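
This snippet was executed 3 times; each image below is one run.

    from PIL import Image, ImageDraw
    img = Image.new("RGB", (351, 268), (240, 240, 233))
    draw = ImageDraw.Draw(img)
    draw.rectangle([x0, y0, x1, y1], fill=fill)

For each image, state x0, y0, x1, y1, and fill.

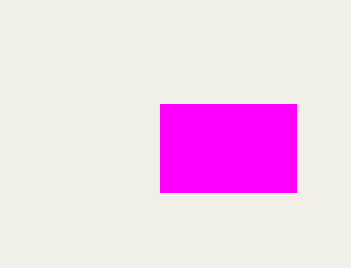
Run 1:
x0 = 160, y0 = 104, x1 = 296, y1 = 192, fill = 'magenta'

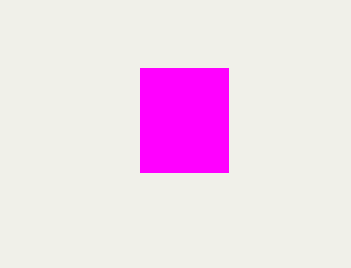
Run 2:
x0 = 140
y0 = 68
x1 = 228
y1 = 172
fill = 'magenta'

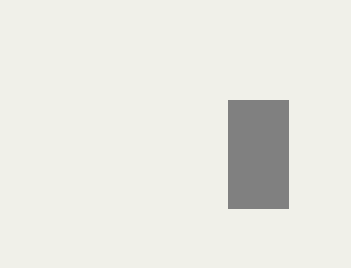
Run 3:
x0 = 228; y0 = 100; x1 = 288; y1 = 208; fill = 'gray'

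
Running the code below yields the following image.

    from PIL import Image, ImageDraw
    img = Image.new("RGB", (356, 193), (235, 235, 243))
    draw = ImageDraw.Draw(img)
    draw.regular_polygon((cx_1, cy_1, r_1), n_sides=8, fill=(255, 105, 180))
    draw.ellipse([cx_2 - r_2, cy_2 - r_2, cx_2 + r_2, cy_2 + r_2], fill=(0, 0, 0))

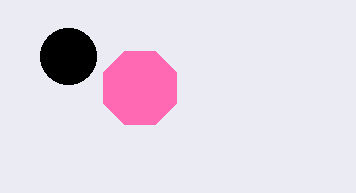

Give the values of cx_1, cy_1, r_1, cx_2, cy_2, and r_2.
cx_1 = 140
cy_1 = 88
r_1 = 40
cx_2 = 68
cy_2 = 56
r_2 = 28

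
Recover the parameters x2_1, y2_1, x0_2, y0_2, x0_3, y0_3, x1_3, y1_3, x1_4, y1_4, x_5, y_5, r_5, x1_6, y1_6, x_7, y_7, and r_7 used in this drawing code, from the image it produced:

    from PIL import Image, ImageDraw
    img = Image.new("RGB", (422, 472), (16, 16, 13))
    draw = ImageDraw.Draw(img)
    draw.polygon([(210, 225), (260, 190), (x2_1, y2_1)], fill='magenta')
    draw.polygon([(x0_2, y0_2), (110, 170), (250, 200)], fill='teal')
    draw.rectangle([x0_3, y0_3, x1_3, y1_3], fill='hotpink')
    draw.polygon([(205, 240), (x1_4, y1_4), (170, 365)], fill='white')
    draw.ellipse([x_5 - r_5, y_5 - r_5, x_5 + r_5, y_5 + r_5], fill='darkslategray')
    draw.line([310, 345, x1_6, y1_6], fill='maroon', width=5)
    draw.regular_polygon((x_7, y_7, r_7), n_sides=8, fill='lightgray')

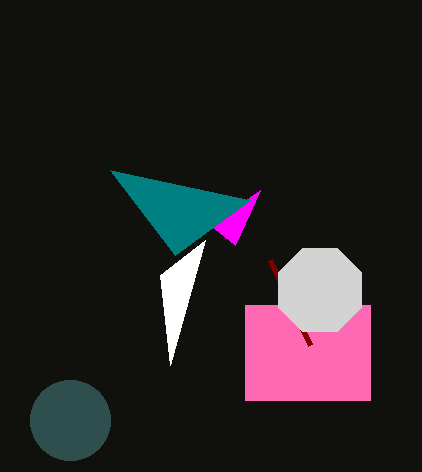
x2_1 = 235
y2_1 = 245
x0_2 = 175
y0_2 = 255
x0_3 = 245
y0_3 = 305
x1_3 = 370
y1_3 = 400
x1_4 = 160
y1_4 = 275
x_5 = 70
y_5 = 420
r_5 = 40
x1_6 = 270
y1_6 = 260
x_7 = 320
y_7 = 290
r_7 = 45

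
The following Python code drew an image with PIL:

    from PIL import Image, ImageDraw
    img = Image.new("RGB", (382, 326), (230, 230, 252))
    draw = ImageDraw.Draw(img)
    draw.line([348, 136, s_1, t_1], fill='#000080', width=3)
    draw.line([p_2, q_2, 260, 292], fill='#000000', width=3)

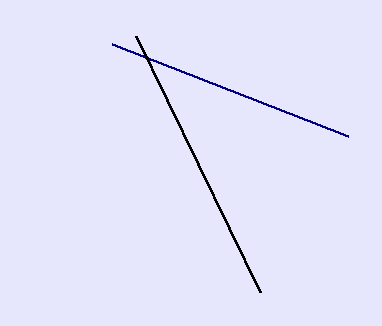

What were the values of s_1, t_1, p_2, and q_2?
s_1 = 112
t_1 = 44
p_2 = 136
q_2 = 36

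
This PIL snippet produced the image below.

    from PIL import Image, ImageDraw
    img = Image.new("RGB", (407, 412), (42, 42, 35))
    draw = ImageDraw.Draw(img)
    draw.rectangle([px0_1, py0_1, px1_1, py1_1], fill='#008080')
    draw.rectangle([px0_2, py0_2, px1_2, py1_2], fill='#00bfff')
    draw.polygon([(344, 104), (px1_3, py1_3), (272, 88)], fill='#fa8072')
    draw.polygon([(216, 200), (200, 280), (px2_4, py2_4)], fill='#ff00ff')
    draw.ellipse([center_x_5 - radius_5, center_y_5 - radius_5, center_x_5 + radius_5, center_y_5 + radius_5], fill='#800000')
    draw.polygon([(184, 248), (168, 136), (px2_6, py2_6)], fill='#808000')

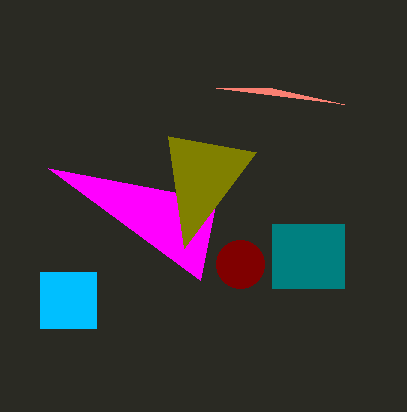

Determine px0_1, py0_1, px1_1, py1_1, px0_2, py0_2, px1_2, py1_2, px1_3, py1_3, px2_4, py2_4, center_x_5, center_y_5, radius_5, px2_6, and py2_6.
px0_1 = 272; py0_1 = 224; px1_1 = 344; py1_1 = 288; px0_2 = 40; py0_2 = 272; px1_2 = 96; py1_2 = 328; px1_3 = 216; py1_3 = 88; px2_4 = 48; py2_4 = 168; center_x_5 = 240; center_y_5 = 264; radius_5 = 24; px2_6 = 256; py2_6 = 152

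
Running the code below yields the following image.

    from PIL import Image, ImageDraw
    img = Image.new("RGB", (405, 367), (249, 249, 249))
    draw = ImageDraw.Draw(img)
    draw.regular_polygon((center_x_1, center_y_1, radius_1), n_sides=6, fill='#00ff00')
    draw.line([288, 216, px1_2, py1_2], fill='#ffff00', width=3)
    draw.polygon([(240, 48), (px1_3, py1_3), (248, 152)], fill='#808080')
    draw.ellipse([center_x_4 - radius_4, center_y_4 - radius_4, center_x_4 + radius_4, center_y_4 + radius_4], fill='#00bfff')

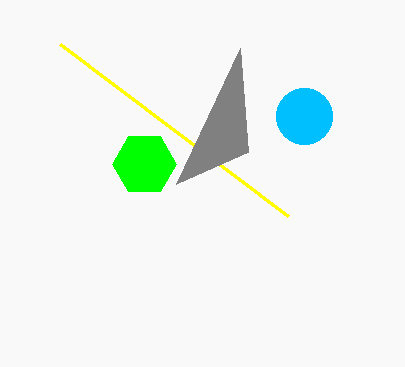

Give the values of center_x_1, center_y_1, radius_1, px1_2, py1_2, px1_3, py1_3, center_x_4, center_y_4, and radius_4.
center_x_1 = 144, center_y_1 = 164, radius_1 = 32, px1_2 = 60, py1_2 = 44, px1_3 = 176, py1_3 = 184, center_x_4 = 304, center_y_4 = 116, radius_4 = 28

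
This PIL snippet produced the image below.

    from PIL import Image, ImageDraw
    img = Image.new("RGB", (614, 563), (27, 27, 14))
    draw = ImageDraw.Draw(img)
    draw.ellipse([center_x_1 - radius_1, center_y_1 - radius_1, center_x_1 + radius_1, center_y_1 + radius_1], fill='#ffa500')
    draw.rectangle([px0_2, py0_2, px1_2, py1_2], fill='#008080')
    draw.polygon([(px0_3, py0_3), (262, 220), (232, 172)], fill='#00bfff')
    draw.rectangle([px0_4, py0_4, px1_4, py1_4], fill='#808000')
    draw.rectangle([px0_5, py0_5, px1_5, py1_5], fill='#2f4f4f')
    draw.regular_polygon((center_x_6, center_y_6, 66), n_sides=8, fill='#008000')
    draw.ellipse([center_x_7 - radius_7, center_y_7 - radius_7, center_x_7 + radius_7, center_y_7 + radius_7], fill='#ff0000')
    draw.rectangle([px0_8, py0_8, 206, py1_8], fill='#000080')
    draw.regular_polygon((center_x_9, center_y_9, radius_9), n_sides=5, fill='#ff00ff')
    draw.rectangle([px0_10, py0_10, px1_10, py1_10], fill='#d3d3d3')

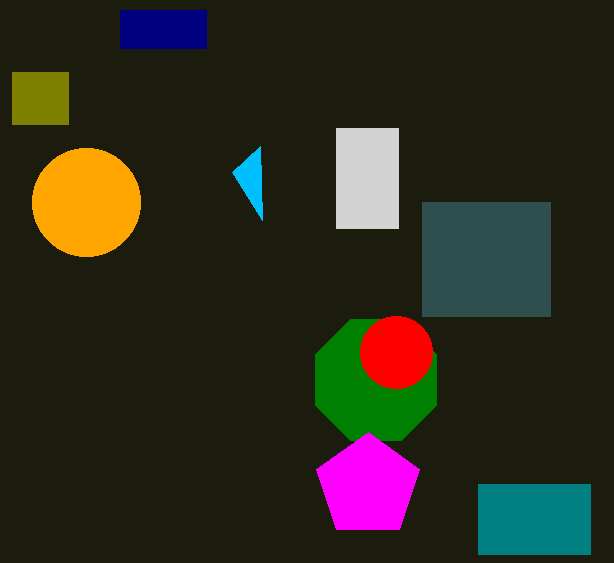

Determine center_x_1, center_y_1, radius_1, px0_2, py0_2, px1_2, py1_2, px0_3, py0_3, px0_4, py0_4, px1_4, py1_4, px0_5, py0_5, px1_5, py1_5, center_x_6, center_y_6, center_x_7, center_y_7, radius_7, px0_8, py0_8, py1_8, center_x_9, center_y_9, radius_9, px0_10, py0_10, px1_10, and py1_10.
center_x_1 = 86, center_y_1 = 202, radius_1 = 54, px0_2 = 478, py0_2 = 484, px1_2 = 590, py1_2 = 554, px0_3 = 260, py0_3 = 146, px0_4 = 12, py0_4 = 72, px1_4 = 68, py1_4 = 124, px0_5 = 422, py0_5 = 202, px1_5 = 550, py1_5 = 316, center_x_6 = 376, center_y_6 = 380, center_x_7 = 396, center_y_7 = 352, radius_7 = 36, px0_8 = 120, py0_8 = 10, py1_8 = 48, center_x_9 = 368, center_y_9 = 486, radius_9 = 54, px0_10 = 336, py0_10 = 128, px1_10 = 398, py1_10 = 228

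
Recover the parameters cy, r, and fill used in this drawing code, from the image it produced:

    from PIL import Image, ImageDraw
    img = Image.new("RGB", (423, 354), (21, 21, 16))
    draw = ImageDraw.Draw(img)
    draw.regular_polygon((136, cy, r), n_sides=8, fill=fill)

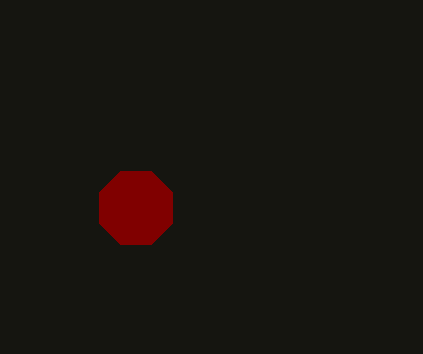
cy = 208; r = 40; fill = 'maroon'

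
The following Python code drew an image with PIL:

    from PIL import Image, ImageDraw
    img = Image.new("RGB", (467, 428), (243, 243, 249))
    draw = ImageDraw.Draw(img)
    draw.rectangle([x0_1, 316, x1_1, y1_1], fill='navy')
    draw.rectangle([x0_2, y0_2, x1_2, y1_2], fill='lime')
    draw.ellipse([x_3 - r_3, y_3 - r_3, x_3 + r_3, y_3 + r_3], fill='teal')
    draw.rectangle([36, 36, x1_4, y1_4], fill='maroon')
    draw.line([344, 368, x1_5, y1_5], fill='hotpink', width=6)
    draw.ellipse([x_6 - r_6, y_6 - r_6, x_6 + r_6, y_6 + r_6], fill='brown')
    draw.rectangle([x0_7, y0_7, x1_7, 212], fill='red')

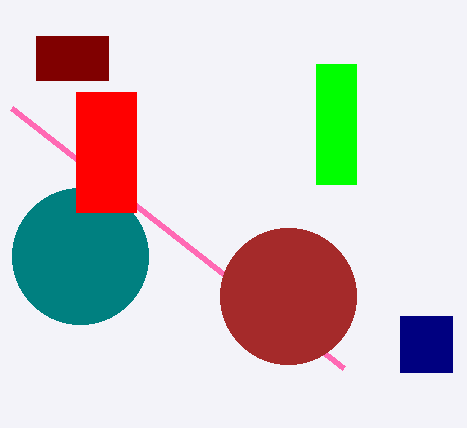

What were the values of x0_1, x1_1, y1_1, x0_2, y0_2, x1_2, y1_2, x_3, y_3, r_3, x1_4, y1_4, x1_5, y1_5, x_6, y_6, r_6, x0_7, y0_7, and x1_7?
x0_1 = 400; x1_1 = 452; y1_1 = 372; x0_2 = 316; y0_2 = 64; x1_2 = 356; y1_2 = 184; x_3 = 80; y_3 = 256; r_3 = 68; x1_4 = 108; y1_4 = 80; x1_5 = 12; y1_5 = 108; x_6 = 288; y_6 = 296; r_6 = 68; x0_7 = 76; y0_7 = 92; x1_7 = 136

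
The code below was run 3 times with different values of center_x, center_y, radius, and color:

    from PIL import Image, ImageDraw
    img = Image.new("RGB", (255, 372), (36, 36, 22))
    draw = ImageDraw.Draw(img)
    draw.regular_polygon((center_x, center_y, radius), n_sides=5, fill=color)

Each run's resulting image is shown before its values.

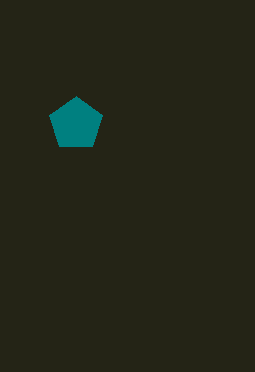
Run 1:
center_x = 76; center_y = 124; radius = 28; color = 'teal'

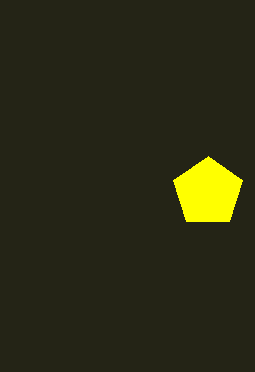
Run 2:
center_x = 208; center_y = 192; radius = 36; color = 'yellow'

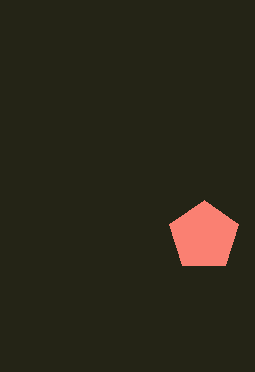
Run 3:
center_x = 204; center_y = 236; radius = 36; color = 'salmon'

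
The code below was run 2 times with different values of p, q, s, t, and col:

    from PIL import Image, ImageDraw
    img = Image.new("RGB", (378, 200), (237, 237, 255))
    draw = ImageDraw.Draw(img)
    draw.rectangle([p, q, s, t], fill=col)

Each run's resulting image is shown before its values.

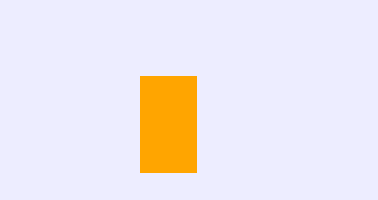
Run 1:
p = 140, q = 76, s = 196, t = 172, col = 'orange'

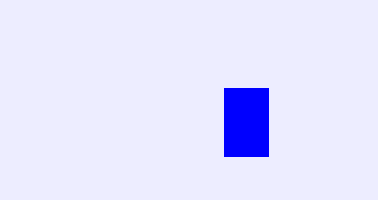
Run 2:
p = 224; q = 88; s = 268; t = 156; col = 'blue'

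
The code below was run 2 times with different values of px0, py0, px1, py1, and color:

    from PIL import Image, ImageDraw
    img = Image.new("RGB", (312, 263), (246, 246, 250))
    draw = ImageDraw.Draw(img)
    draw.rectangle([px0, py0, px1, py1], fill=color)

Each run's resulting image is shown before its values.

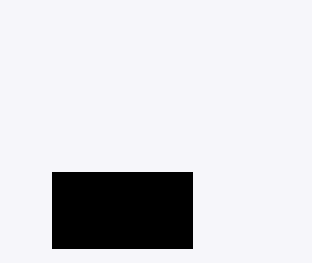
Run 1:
px0 = 52; py0 = 172; px1 = 192; py1 = 248; color = 'black'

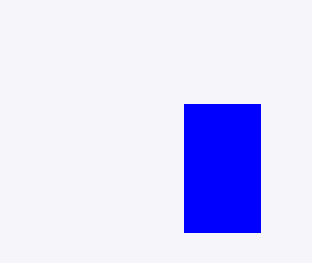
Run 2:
px0 = 184; py0 = 104; px1 = 260; py1 = 232; color = 'blue'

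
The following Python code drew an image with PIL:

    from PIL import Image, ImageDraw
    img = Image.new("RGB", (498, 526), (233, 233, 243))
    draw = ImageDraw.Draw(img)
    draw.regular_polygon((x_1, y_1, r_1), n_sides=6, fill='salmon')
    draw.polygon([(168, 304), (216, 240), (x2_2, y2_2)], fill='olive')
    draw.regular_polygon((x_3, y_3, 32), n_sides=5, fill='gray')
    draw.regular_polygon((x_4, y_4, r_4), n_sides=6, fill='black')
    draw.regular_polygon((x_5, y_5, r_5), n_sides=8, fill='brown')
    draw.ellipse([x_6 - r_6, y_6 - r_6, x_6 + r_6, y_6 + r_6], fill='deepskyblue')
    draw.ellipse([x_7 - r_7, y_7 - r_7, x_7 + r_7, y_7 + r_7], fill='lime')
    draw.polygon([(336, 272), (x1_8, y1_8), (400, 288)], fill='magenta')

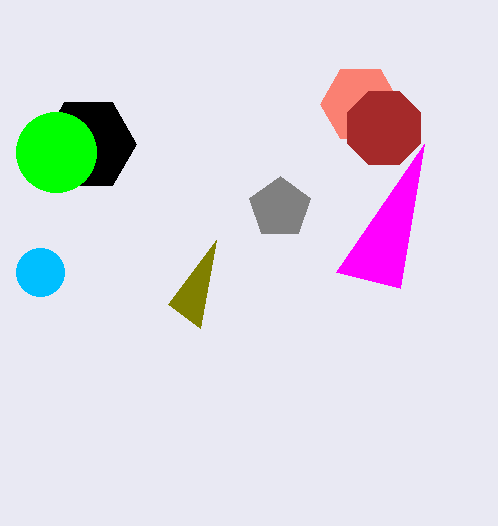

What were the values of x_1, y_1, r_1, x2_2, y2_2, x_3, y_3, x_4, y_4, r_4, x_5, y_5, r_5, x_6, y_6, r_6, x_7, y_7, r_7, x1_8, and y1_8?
x_1 = 360
y_1 = 104
r_1 = 40
x2_2 = 200
y2_2 = 328
x_3 = 280
y_3 = 208
x_4 = 88
y_4 = 144
r_4 = 48
x_5 = 384
y_5 = 128
r_5 = 40
x_6 = 40
y_6 = 272
r_6 = 24
x_7 = 56
y_7 = 152
r_7 = 40
x1_8 = 424
y1_8 = 144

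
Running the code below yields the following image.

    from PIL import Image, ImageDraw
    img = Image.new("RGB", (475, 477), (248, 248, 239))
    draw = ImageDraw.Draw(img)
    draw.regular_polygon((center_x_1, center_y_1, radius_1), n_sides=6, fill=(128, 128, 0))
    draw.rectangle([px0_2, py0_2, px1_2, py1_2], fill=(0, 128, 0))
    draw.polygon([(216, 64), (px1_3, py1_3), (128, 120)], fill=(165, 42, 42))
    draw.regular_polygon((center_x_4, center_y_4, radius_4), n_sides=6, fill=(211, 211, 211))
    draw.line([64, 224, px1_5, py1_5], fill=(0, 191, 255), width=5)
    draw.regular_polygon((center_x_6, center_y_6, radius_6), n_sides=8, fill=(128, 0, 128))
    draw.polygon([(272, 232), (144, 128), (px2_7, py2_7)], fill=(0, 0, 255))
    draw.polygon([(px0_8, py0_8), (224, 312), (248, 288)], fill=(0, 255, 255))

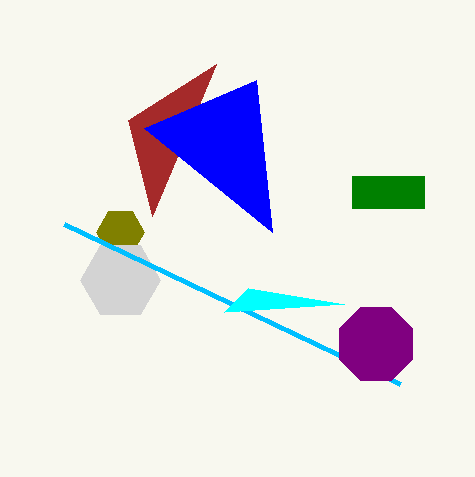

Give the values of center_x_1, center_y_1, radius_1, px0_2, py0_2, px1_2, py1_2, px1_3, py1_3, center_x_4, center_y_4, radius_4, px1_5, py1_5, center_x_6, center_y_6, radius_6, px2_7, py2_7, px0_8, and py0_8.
center_x_1 = 120, center_y_1 = 232, radius_1 = 24, px0_2 = 352, py0_2 = 176, px1_2 = 424, py1_2 = 208, px1_3 = 152, py1_3 = 216, center_x_4 = 120, center_y_4 = 280, radius_4 = 40, px1_5 = 400, py1_5 = 384, center_x_6 = 376, center_y_6 = 344, radius_6 = 40, px2_7 = 256, py2_7 = 80, px0_8 = 344, py0_8 = 304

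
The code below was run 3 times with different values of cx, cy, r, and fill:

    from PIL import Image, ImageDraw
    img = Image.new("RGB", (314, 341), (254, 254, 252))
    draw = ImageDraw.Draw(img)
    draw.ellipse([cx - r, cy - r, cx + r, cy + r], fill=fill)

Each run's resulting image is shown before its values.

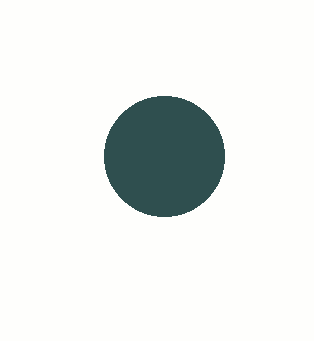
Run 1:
cx = 164, cy = 156, r = 60, fill = 'darkslategray'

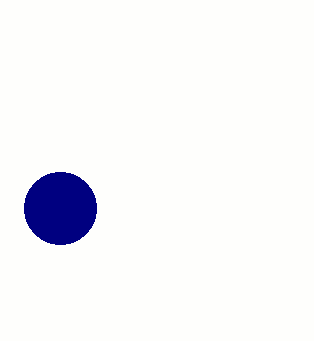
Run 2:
cx = 60; cy = 208; r = 36; fill = 'navy'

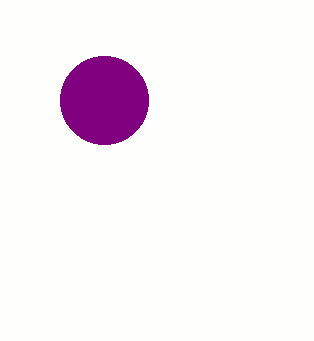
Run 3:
cx = 104; cy = 100; r = 44; fill = 'purple'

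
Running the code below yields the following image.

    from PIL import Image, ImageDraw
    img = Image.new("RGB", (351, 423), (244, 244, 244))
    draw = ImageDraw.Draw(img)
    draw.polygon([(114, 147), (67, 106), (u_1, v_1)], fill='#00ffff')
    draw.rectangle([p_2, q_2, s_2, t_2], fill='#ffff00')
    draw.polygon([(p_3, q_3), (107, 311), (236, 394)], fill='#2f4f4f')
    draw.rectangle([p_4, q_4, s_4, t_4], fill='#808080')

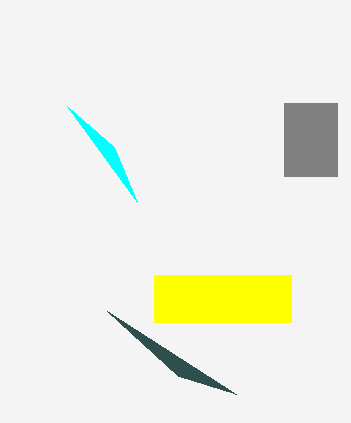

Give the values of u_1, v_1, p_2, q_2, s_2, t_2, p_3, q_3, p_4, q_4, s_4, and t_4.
u_1 = 137; v_1 = 202; p_2 = 154; q_2 = 275; s_2 = 291; t_2 = 322; p_3 = 178; q_3 = 376; p_4 = 284; q_4 = 103; s_4 = 337; t_4 = 176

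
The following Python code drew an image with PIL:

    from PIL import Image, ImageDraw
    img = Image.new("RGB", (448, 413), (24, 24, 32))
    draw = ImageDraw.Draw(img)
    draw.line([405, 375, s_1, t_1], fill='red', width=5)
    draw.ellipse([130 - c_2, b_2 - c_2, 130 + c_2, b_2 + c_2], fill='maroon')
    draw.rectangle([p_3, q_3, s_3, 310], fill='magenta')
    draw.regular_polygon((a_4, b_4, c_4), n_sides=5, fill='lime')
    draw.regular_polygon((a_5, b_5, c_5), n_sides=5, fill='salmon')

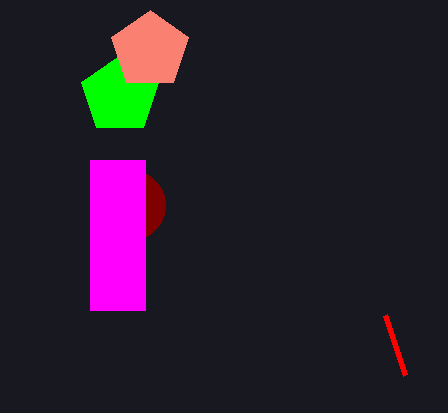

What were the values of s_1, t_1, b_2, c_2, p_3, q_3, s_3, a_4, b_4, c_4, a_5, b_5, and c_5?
s_1 = 385; t_1 = 315; b_2 = 205; c_2 = 35; p_3 = 90; q_3 = 160; s_3 = 145; a_4 = 120; b_4 = 95; c_4 = 40; a_5 = 150; b_5 = 50; c_5 = 40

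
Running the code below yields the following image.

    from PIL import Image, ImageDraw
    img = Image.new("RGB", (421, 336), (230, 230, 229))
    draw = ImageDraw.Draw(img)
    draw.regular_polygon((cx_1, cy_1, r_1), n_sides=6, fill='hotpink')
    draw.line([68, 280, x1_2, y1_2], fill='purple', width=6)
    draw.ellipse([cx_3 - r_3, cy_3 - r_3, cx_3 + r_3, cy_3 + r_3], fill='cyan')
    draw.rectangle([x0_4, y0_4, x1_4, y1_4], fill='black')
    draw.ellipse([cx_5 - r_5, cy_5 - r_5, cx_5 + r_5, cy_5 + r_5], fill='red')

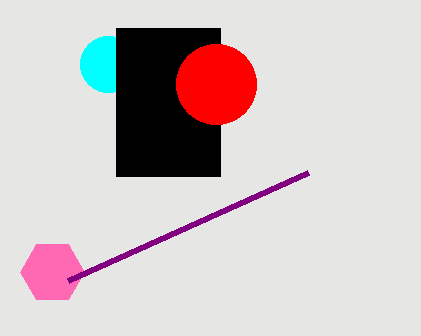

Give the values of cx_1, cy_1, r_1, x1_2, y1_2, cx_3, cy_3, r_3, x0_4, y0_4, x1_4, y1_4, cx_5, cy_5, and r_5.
cx_1 = 52, cy_1 = 272, r_1 = 32, x1_2 = 308, y1_2 = 172, cx_3 = 108, cy_3 = 64, r_3 = 28, x0_4 = 116, y0_4 = 28, x1_4 = 220, y1_4 = 176, cx_5 = 216, cy_5 = 84, r_5 = 40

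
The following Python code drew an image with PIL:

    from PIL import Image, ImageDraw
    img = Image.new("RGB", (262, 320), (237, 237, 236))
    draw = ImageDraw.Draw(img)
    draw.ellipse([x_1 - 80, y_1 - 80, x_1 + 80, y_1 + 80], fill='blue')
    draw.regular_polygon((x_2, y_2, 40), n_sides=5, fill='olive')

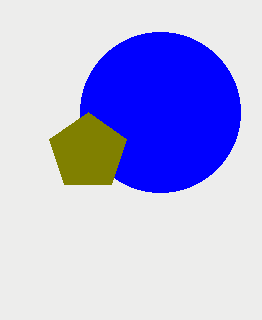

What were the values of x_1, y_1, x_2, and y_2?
x_1 = 160, y_1 = 112, x_2 = 88, y_2 = 152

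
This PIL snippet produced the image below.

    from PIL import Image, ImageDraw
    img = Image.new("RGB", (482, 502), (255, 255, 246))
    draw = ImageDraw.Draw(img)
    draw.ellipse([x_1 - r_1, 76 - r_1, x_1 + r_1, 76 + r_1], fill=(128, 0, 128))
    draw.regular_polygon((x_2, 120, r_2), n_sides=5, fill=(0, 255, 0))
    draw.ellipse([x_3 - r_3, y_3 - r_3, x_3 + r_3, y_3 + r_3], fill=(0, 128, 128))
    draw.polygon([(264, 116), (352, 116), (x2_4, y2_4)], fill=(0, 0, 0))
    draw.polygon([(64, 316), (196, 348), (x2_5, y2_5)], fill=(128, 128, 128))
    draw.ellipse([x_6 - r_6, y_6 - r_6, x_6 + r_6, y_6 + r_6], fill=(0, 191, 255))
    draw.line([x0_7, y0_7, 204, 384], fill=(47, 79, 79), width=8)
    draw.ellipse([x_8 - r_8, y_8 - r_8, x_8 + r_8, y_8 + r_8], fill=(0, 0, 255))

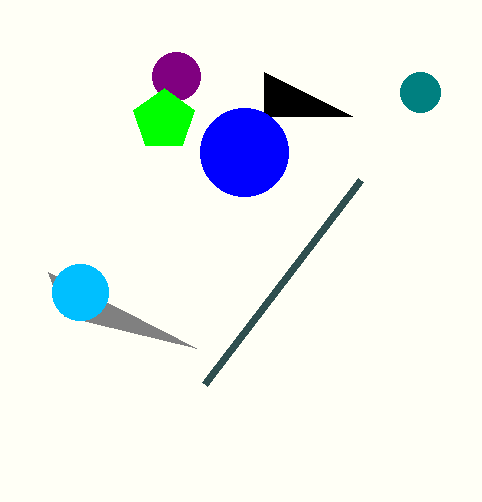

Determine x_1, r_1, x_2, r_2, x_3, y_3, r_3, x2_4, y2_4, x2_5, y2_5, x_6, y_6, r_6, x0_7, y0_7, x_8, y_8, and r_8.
x_1 = 176; r_1 = 24; x_2 = 164; r_2 = 32; x_3 = 420; y_3 = 92; r_3 = 20; x2_4 = 264; y2_4 = 72; x2_5 = 48; y2_5 = 272; x_6 = 80; y_6 = 292; r_6 = 28; x0_7 = 360; y0_7 = 180; x_8 = 244; y_8 = 152; r_8 = 44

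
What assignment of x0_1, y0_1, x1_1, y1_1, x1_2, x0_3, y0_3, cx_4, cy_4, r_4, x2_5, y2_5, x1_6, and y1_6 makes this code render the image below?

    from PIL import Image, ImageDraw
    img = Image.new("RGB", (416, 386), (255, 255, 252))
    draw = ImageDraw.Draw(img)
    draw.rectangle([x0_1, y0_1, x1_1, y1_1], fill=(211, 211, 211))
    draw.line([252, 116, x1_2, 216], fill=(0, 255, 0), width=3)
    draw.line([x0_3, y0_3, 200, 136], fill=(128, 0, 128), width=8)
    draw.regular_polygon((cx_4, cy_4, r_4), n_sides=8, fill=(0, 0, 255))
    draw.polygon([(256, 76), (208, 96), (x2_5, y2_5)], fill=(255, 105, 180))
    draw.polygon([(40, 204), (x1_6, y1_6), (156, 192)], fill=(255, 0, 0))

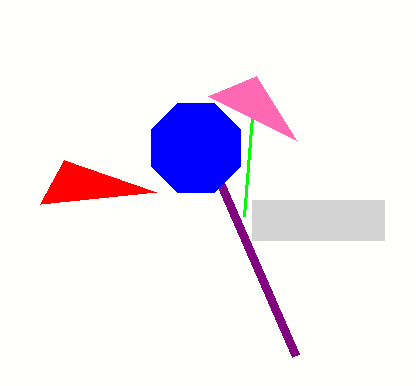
x0_1 = 252, y0_1 = 200, x1_1 = 384, y1_1 = 240, x1_2 = 244, x0_3 = 296, y0_3 = 356, cx_4 = 196, cy_4 = 148, r_4 = 48, x2_5 = 296, y2_5 = 140, x1_6 = 64, y1_6 = 160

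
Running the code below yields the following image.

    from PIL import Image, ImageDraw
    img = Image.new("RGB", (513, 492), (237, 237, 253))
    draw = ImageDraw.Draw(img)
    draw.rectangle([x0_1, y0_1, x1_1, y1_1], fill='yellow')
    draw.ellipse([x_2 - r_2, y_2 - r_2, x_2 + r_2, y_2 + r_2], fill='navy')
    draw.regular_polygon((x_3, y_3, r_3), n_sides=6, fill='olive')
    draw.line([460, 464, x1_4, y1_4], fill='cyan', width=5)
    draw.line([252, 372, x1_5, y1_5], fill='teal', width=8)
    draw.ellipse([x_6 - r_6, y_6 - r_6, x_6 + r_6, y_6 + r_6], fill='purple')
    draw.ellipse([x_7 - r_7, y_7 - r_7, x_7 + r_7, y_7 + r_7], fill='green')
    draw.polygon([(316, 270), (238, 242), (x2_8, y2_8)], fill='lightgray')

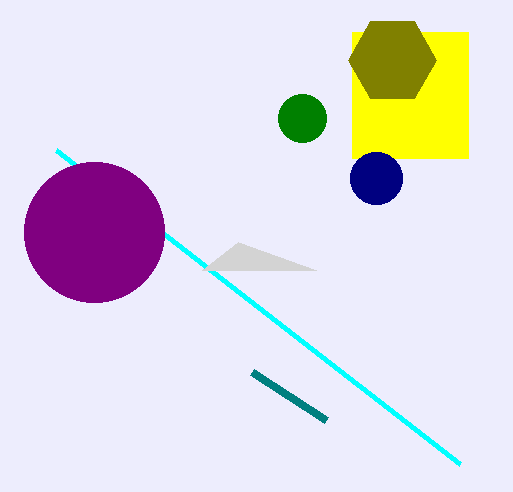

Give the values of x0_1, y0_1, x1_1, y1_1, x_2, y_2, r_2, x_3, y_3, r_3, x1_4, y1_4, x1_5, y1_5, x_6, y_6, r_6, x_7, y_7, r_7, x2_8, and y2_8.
x0_1 = 352; y0_1 = 32; x1_1 = 468; y1_1 = 158; x_2 = 376; y_2 = 178; r_2 = 26; x_3 = 392; y_3 = 60; r_3 = 44; x1_4 = 56; y1_4 = 150; x1_5 = 326; y1_5 = 420; x_6 = 94; y_6 = 232; r_6 = 70; x_7 = 302; y_7 = 118; r_7 = 24; x2_8 = 202; y2_8 = 270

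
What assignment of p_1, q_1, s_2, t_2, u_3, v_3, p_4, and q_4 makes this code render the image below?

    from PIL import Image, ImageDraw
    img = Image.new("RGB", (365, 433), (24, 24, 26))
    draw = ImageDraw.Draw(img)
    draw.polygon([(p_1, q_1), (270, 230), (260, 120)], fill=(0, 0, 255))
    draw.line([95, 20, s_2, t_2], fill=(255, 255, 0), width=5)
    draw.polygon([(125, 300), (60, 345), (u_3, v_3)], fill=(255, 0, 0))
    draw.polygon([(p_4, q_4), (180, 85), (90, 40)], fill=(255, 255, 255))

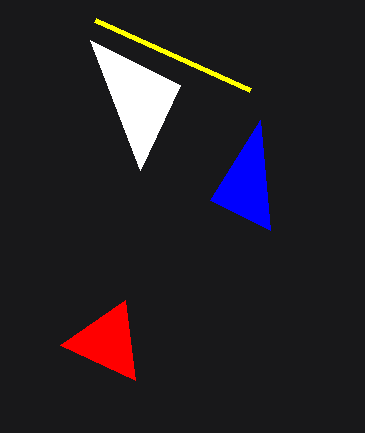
p_1 = 210, q_1 = 200, s_2 = 250, t_2 = 90, u_3 = 135, v_3 = 380, p_4 = 140, q_4 = 170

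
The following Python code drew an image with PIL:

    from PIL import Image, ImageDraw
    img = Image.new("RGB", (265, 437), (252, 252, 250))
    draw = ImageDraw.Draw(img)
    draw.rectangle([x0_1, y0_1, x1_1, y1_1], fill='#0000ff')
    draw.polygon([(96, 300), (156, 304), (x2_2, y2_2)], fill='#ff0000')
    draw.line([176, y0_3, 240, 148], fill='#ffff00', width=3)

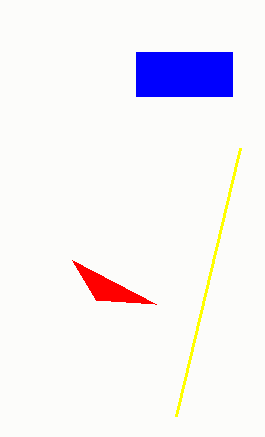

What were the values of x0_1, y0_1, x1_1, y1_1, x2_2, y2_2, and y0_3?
x0_1 = 136
y0_1 = 52
x1_1 = 232
y1_1 = 96
x2_2 = 72
y2_2 = 260
y0_3 = 416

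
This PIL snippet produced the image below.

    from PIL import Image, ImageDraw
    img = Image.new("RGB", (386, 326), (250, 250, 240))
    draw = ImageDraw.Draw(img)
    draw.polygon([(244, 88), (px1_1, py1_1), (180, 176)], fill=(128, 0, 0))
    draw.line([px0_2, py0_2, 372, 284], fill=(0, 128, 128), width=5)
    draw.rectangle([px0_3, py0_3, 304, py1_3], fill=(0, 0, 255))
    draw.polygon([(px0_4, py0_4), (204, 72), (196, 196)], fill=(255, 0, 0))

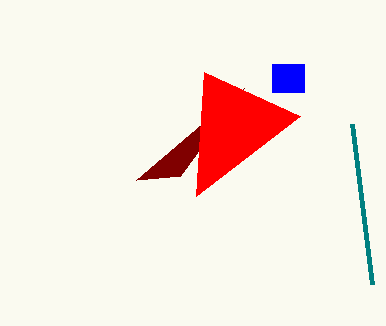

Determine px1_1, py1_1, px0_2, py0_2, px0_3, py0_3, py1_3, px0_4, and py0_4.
px1_1 = 136; py1_1 = 180; px0_2 = 352; py0_2 = 124; px0_3 = 272; py0_3 = 64; py1_3 = 92; px0_4 = 300; py0_4 = 116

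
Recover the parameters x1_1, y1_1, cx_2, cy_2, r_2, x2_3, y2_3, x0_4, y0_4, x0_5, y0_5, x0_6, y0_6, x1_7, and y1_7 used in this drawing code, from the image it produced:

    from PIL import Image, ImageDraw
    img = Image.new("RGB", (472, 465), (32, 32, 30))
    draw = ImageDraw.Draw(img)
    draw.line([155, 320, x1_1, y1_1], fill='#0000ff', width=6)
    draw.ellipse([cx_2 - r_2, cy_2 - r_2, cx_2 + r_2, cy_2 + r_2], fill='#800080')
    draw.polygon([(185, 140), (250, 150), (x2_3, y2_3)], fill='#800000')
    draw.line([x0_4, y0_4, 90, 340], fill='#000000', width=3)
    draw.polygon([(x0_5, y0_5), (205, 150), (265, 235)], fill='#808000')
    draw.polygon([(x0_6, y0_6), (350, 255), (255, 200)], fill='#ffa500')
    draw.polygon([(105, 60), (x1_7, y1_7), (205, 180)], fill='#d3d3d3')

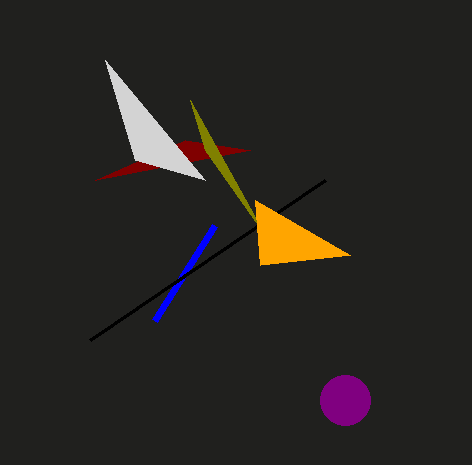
x1_1 = 215
y1_1 = 225
cx_2 = 345
cy_2 = 400
r_2 = 25
x2_3 = 95
y2_3 = 180
x0_4 = 325
y0_4 = 180
x0_5 = 190
y0_5 = 100
x0_6 = 260
y0_6 = 265
x1_7 = 135
y1_7 = 160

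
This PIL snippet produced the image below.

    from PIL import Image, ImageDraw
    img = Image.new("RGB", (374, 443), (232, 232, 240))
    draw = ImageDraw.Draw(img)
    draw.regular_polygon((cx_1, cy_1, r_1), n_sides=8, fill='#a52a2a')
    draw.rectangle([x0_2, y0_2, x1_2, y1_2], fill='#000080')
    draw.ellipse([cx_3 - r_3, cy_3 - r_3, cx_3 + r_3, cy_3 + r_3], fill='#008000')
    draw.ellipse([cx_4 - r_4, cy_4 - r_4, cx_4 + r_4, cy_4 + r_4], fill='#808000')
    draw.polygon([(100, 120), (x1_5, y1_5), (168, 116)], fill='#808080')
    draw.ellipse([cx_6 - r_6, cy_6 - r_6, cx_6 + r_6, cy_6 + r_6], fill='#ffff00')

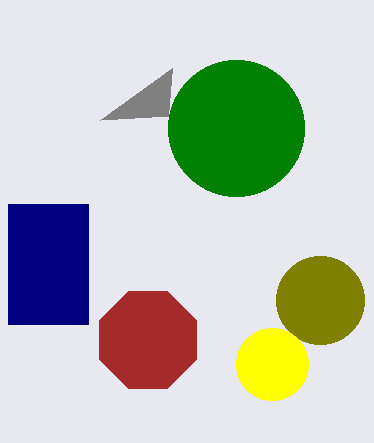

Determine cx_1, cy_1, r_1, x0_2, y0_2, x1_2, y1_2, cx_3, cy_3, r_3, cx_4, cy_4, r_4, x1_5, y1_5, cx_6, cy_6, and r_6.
cx_1 = 148, cy_1 = 340, r_1 = 52, x0_2 = 8, y0_2 = 204, x1_2 = 88, y1_2 = 324, cx_3 = 236, cy_3 = 128, r_3 = 68, cx_4 = 320, cy_4 = 300, r_4 = 44, x1_5 = 172, y1_5 = 68, cx_6 = 272, cy_6 = 364, r_6 = 36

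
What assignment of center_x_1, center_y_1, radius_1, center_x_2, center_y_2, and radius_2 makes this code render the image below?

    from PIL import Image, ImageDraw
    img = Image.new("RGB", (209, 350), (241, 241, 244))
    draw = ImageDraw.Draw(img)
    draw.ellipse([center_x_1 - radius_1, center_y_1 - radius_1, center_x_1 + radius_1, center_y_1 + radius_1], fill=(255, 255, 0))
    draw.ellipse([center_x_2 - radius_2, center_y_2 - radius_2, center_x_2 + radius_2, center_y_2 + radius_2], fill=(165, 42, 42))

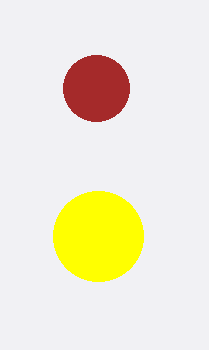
center_x_1 = 98, center_y_1 = 236, radius_1 = 45, center_x_2 = 96, center_y_2 = 88, radius_2 = 33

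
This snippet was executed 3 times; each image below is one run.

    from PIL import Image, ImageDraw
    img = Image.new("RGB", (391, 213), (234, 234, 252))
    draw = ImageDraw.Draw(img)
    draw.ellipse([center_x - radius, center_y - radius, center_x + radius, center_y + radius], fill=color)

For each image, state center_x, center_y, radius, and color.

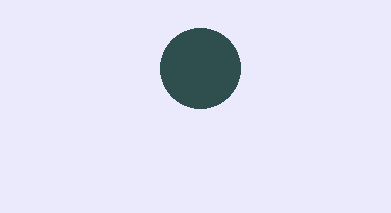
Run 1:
center_x = 200, center_y = 68, radius = 40, color = 'darkslategray'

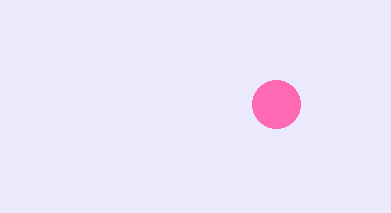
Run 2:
center_x = 276; center_y = 104; radius = 24; color = 'hotpink'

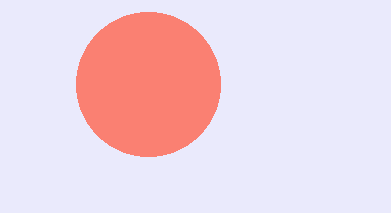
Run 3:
center_x = 148
center_y = 84
radius = 72
color = 'salmon'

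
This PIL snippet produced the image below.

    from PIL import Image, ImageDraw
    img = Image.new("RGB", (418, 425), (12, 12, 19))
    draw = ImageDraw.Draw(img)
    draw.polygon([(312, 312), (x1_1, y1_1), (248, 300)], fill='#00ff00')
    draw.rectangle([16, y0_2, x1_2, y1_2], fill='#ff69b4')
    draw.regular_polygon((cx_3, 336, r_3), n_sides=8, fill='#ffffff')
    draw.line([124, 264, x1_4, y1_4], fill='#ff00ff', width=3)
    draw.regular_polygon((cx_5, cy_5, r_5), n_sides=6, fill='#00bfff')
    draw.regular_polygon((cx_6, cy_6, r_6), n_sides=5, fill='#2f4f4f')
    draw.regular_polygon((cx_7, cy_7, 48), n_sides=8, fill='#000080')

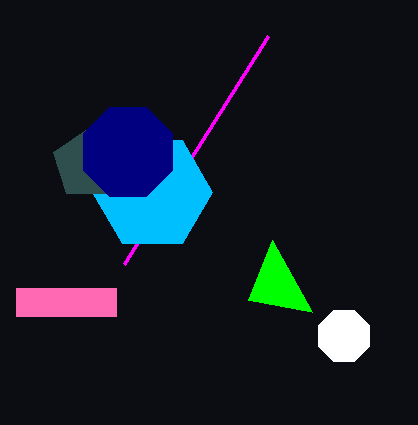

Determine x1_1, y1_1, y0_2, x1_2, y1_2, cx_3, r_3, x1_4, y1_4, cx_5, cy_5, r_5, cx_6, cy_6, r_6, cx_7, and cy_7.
x1_1 = 272; y1_1 = 240; y0_2 = 288; x1_2 = 116; y1_2 = 316; cx_3 = 344; r_3 = 28; x1_4 = 268; y1_4 = 36; cx_5 = 152; cy_5 = 192; r_5 = 60; cx_6 = 88; cy_6 = 164; r_6 = 36; cx_7 = 128; cy_7 = 152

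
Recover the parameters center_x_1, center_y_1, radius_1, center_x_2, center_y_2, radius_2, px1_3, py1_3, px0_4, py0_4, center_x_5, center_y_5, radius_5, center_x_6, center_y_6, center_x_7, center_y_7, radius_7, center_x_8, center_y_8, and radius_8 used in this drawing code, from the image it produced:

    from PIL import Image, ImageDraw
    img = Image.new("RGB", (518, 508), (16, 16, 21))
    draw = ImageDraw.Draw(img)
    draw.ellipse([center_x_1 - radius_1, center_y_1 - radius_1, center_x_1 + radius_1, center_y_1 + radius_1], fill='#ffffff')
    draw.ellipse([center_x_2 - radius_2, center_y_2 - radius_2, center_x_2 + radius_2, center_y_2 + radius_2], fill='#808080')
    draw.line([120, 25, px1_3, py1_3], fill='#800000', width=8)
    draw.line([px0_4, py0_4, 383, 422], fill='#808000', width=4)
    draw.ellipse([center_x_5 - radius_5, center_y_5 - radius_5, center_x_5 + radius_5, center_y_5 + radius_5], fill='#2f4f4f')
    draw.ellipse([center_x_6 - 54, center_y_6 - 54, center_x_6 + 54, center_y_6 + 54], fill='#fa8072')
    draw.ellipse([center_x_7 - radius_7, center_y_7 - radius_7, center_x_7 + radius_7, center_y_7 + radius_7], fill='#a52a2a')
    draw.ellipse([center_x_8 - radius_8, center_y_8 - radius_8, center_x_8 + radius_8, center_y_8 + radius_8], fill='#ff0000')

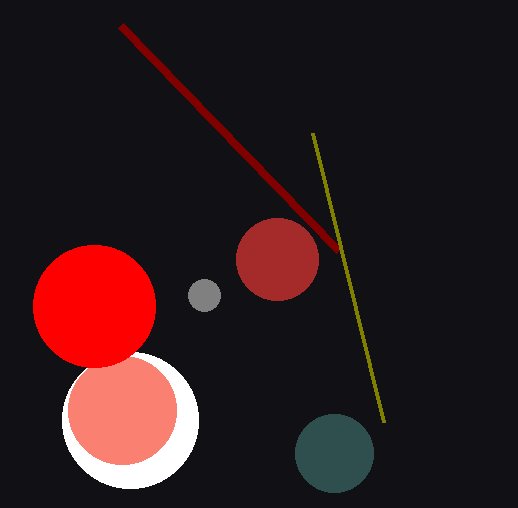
center_x_1 = 130, center_y_1 = 420, radius_1 = 68, center_x_2 = 204, center_y_2 = 295, radius_2 = 16, px1_3 = 338, py1_3 = 250, px0_4 = 312, py0_4 = 133, center_x_5 = 334, center_y_5 = 453, radius_5 = 39, center_x_6 = 122, center_y_6 = 410, center_x_7 = 277, center_y_7 = 259, radius_7 = 41, center_x_8 = 94, center_y_8 = 306, radius_8 = 61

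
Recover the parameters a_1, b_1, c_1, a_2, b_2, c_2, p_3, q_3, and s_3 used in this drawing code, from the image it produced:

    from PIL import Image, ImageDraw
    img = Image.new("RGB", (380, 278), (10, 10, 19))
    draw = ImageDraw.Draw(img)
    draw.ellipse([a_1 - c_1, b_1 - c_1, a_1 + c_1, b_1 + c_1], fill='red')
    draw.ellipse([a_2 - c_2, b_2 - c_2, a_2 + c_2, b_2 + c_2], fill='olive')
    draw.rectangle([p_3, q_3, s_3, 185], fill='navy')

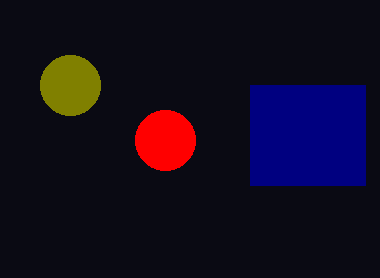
a_1 = 165, b_1 = 140, c_1 = 30, a_2 = 70, b_2 = 85, c_2 = 30, p_3 = 250, q_3 = 85, s_3 = 365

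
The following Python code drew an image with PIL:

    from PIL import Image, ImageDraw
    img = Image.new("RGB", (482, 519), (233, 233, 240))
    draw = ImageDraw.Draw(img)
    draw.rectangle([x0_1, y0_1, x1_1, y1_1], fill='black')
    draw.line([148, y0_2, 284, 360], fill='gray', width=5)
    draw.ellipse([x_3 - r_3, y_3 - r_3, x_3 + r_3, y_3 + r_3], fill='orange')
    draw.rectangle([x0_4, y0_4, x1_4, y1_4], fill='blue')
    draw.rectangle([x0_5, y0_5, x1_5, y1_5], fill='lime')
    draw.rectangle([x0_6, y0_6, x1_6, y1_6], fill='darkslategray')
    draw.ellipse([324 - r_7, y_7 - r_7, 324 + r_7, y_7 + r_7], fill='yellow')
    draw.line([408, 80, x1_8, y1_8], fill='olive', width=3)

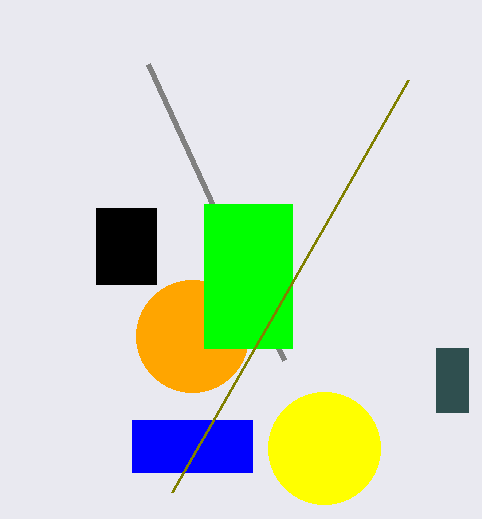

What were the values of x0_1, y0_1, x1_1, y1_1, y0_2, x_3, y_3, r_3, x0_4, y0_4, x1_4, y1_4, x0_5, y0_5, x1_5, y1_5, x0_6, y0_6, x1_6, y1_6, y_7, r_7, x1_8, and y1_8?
x0_1 = 96
y0_1 = 208
x1_1 = 156
y1_1 = 284
y0_2 = 64
x_3 = 192
y_3 = 336
r_3 = 56
x0_4 = 132
y0_4 = 420
x1_4 = 252
y1_4 = 472
x0_5 = 204
y0_5 = 204
x1_5 = 292
y1_5 = 348
x0_6 = 436
y0_6 = 348
x1_6 = 468
y1_6 = 412
y_7 = 448
r_7 = 56
x1_8 = 172
y1_8 = 492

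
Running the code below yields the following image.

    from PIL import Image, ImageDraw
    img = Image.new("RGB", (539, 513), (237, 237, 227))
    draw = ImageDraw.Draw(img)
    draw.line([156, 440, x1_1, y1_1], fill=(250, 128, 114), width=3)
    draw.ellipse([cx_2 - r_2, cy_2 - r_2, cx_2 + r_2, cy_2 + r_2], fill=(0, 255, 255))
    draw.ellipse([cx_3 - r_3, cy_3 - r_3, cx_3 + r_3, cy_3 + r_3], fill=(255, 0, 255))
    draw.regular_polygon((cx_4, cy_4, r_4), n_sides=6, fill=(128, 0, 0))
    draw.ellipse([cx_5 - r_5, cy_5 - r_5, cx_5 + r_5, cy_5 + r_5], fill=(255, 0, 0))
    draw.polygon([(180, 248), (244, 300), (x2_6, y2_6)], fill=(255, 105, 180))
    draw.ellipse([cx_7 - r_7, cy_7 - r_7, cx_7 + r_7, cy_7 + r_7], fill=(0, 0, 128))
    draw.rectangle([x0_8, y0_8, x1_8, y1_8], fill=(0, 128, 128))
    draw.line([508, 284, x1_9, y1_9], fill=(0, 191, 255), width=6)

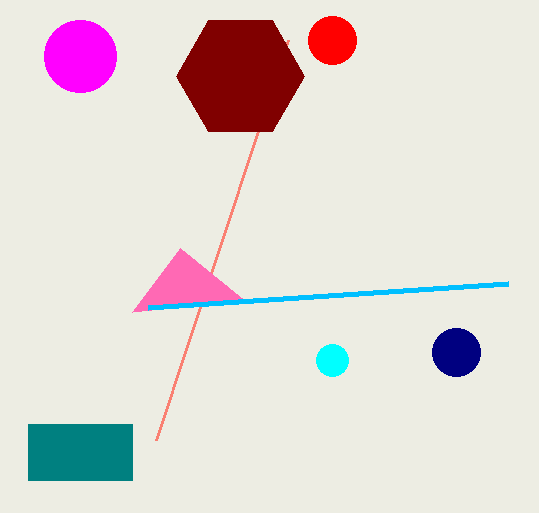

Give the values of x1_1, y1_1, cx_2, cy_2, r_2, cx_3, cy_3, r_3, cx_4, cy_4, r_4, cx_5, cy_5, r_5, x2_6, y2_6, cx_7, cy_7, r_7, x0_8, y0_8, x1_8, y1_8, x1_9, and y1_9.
x1_1 = 288; y1_1 = 40; cx_2 = 332; cy_2 = 360; r_2 = 16; cx_3 = 80; cy_3 = 56; r_3 = 36; cx_4 = 240; cy_4 = 76; r_4 = 64; cx_5 = 332; cy_5 = 40; r_5 = 24; x2_6 = 132; y2_6 = 312; cx_7 = 456; cy_7 = 352; r_7 = 24; x0_8 = 28; y0_8 = 424; x1_8 = 132; y1_8 = 480; x1_9 = 148; y1_9 = 308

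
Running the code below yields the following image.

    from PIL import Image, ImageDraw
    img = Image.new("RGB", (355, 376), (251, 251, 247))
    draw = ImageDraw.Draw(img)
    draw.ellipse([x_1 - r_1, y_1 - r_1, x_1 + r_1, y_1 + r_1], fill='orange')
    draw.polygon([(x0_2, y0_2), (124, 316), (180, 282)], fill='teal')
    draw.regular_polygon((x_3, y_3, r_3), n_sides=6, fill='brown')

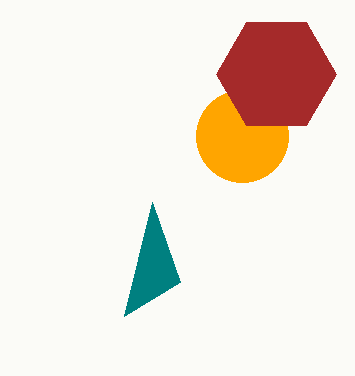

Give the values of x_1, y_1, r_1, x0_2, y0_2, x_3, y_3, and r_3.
x_1 = 242, y_1 = 136, r_1 = 46, x0_2 = 152, y0_2 = 202, x_3 = 276, y_3 = 74, r_3 = 60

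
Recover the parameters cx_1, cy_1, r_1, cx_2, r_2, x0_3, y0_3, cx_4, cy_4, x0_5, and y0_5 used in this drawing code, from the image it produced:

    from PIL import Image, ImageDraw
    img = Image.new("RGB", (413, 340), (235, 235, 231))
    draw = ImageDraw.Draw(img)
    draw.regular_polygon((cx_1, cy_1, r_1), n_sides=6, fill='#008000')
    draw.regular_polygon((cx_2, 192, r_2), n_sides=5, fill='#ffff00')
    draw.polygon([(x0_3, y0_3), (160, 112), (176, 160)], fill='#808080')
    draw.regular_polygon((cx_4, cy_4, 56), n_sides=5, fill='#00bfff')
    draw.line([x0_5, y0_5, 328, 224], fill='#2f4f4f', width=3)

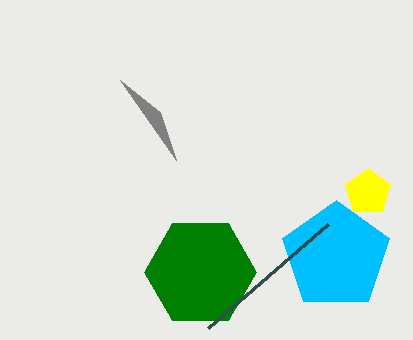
cx_1 = 200, cy_1 = 272, r_1 = 56, cx_2 = 368, r_2 = 24, x0_3 = 120, y0_3 = 80, cx_4 = 336, cy_4 = 256, x0_5 = 208, y0_5 = 328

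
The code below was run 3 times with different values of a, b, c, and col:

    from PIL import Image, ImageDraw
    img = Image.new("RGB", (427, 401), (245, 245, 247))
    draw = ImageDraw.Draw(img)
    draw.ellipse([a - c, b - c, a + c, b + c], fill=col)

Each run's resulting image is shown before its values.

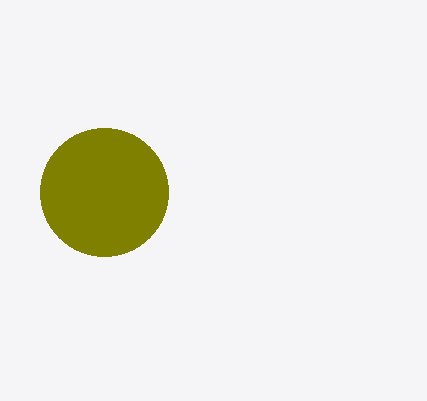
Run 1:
a = 104
b = 192
c = 64
col = 'olive'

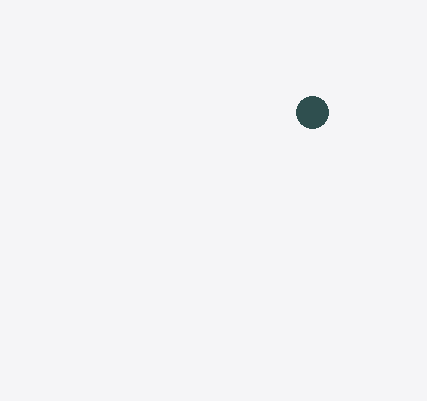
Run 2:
a = 312, b = 112, c = 16, col = 'darkslategray'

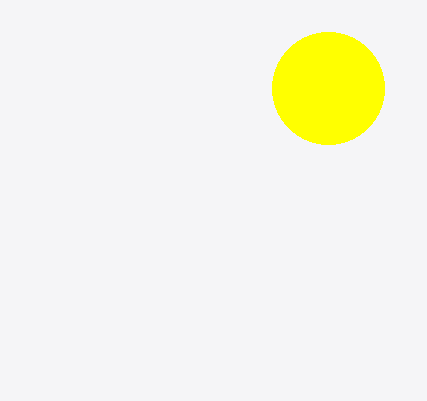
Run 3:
a = 328; b = 88; c = 56; col = 'yellow'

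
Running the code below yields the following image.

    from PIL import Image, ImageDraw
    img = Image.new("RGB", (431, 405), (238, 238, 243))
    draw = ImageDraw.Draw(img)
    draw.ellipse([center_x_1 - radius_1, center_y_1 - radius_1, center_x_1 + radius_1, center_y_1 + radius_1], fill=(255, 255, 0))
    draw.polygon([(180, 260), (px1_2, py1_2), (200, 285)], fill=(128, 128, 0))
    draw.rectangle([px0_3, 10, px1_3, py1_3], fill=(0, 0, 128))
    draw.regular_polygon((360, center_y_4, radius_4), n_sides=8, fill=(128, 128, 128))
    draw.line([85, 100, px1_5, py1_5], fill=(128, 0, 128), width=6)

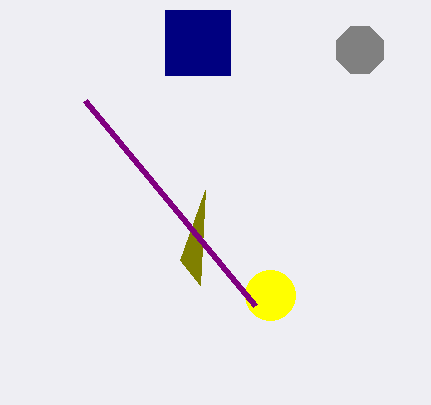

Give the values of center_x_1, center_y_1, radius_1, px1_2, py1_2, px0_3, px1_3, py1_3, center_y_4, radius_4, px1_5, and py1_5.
center_x_1 = 270; center_y_1 = 295; radius_1 = 25; px1_2 = 205; py1_2 = 190; px0_3 = 165; px1_3 = 230; py1_3 = 75; center_y_4 = 50; radius_4 = 25; px1_5 = 255; py1_5 = 305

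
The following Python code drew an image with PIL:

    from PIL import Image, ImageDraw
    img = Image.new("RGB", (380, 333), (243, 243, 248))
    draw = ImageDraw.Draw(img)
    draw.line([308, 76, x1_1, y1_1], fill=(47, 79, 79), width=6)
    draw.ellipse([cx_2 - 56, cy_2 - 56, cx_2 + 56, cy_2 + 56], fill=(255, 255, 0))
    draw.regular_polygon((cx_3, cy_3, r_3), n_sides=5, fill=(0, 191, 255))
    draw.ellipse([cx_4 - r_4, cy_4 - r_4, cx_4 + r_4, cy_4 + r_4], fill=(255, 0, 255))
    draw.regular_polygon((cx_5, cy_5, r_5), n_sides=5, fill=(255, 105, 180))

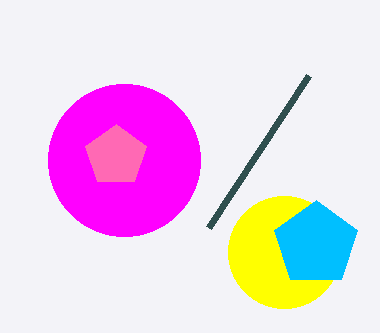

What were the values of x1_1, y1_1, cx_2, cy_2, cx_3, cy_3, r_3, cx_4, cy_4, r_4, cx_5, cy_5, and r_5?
x1_1 = 208, y1_1 = 228, cx_2 = 284, cy_2 = 252, cx_3 = 316, cy_3 = 244, r_3 = 44, cx_4 = 124, cy_4 = 160, r_4 = 76, cx_5 = 116, cy_5 = 156, r_5 = 32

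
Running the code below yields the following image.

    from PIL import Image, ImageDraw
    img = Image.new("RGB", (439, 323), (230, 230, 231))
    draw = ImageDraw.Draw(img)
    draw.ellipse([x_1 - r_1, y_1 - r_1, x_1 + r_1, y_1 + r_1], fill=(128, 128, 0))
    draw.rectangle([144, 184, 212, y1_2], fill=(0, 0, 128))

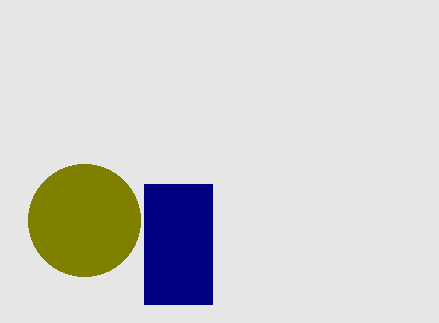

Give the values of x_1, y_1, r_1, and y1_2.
x_1 = 84
y_1 = 220
r_1 = 56
y1_2 = 304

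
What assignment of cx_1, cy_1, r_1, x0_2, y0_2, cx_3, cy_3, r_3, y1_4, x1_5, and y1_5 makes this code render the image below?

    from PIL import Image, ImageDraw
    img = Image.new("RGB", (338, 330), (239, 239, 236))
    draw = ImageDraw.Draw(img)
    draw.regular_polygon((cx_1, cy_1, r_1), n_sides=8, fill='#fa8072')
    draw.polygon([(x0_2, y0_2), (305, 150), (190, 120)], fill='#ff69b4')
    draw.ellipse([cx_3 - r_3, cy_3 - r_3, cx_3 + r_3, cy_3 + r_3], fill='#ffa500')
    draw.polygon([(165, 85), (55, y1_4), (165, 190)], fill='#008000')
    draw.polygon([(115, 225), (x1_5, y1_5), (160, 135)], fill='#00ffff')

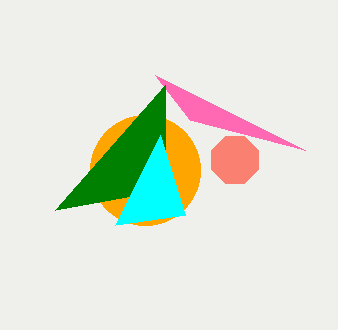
cx_1 = 235
cy_1 = 160
r_1 = 25
x0_2 = 155
y0_2 = 75
cx_3 = 145
cy_3 = 170
r_3 = 55
y1_4 = 210
x1_5 = 185
y1_5 = 215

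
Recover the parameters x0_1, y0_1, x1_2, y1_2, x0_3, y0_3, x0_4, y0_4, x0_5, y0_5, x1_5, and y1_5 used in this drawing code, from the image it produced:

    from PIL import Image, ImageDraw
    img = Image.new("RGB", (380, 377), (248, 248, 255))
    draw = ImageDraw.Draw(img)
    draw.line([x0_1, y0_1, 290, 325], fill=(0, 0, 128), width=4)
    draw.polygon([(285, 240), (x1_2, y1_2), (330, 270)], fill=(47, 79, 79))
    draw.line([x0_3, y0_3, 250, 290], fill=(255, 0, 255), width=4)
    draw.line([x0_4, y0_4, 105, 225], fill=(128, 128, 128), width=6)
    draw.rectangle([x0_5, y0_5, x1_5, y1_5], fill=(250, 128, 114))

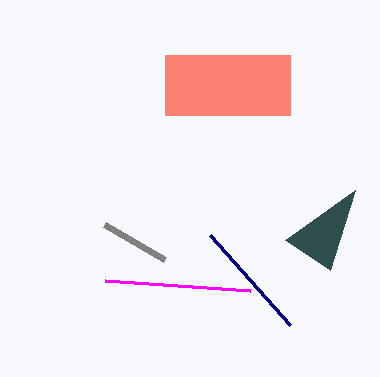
x0_1 = 210, y0_1 = 235, x1_2 = 355, y1_2 = 190, x0_3 = 105, y0_3 = 280, x0_4 = 165, y0_4 = 260, x0_5 = 165, y0_5 = 55, x1_5 = 290, y1_5 = 115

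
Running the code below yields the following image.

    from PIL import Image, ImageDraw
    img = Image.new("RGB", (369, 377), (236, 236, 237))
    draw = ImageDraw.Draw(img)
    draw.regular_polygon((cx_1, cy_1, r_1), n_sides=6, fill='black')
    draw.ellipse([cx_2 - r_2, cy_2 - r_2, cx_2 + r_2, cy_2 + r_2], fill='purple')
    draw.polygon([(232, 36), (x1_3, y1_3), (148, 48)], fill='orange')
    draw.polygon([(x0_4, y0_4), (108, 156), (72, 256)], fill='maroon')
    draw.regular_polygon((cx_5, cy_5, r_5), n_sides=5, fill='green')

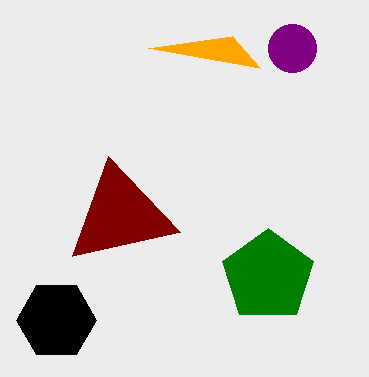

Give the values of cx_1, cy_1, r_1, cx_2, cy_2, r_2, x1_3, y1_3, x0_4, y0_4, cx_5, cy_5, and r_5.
cx_1 = 56
cy_1 = 320
r_1 = 40
cx_2 = 292
cy_2 = 48
r_2 = 24
x1_3 = 260
y1_3 = 68
x0_4 = 180
y0_4 = 232
cx_5 = 268
cy_5 = 276
r_5 = 48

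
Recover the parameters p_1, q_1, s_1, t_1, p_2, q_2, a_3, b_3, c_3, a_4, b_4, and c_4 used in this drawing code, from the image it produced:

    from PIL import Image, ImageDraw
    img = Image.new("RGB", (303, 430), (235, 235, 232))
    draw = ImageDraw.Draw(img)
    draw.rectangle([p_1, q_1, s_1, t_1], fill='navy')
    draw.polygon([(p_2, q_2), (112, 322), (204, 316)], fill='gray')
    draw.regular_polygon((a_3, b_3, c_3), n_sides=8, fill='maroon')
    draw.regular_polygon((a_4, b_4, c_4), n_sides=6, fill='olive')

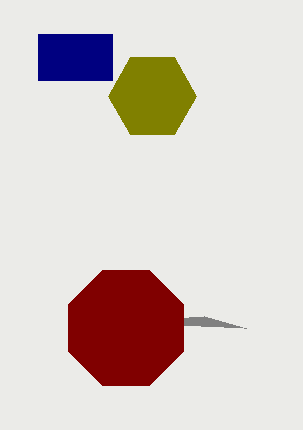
p_1 = 38, q_1 = 34, s_1 = 112, t_1 = 80, p_2 = 246, q_2 = 328, a_3 = 126, b_3 = 328, c_3 = 62, a_4 = 152, b_4 = 96, c_4 = 44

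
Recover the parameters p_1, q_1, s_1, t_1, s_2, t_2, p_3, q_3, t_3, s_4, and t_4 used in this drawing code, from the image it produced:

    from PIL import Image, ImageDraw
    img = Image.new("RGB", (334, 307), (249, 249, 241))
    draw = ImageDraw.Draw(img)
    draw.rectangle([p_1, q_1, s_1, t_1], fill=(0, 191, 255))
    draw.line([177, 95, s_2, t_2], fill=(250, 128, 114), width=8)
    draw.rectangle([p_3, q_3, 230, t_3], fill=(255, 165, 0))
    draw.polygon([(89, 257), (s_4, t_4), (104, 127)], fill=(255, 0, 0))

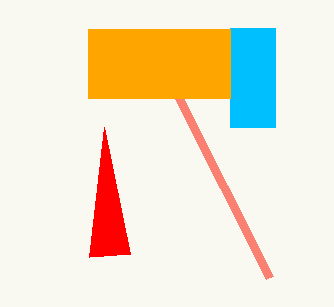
p_1 = 230
q_1 = 28
s_1 = 275
t_1 = 127
s_2 = 269
t_2 = 277
p_3 = 88
q_3 = 29
t_3 = 98
s_4 = 130
t_4 = 254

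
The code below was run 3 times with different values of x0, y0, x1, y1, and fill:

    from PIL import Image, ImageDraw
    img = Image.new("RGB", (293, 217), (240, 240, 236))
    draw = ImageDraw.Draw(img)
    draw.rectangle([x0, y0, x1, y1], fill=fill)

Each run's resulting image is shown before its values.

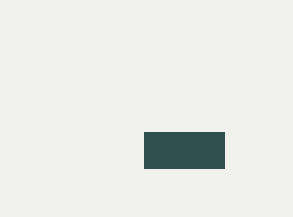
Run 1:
x0 = 144; y0 = 132; x1 = 224; y1 = 168; fill = 'darkslategray'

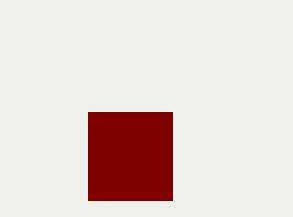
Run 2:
x0 = 88; y0 = 112; x1 = 172; y1 = 200; fill = 'maroon'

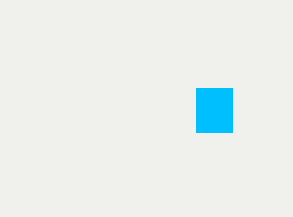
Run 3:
x0 = 196, y0 = 88, x1 = 232, y1 = 132, fill = 'deepskyblue'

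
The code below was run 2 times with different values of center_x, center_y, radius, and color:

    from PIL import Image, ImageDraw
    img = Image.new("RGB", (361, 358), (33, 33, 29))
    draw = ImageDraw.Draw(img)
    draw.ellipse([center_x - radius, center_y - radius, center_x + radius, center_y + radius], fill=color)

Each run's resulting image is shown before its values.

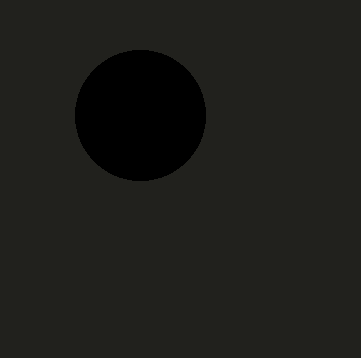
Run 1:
center_x = 140, center_y = 115, radius = 65, color = 'black'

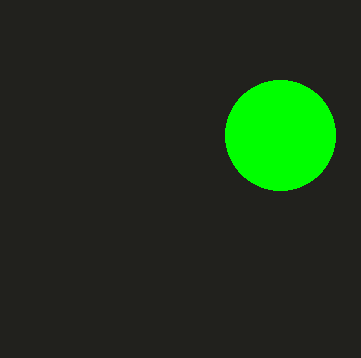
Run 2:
center_x = 280
center_y = 135
radius = 55
color = 'lime'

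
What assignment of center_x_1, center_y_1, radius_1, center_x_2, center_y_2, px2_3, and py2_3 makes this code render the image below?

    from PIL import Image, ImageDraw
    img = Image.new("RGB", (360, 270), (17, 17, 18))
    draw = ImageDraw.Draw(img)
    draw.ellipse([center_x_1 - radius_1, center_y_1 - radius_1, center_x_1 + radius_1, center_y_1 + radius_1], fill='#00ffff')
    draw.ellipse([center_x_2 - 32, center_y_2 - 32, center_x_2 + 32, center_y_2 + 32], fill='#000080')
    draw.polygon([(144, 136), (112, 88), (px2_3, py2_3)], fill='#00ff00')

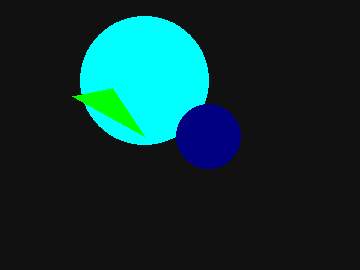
center_x_1 = 144, center_y_1 = 80, radius_1 = 64, center_x_2 = 208, center_y_2 = 136, px2_3 = 72, py2_3 = 96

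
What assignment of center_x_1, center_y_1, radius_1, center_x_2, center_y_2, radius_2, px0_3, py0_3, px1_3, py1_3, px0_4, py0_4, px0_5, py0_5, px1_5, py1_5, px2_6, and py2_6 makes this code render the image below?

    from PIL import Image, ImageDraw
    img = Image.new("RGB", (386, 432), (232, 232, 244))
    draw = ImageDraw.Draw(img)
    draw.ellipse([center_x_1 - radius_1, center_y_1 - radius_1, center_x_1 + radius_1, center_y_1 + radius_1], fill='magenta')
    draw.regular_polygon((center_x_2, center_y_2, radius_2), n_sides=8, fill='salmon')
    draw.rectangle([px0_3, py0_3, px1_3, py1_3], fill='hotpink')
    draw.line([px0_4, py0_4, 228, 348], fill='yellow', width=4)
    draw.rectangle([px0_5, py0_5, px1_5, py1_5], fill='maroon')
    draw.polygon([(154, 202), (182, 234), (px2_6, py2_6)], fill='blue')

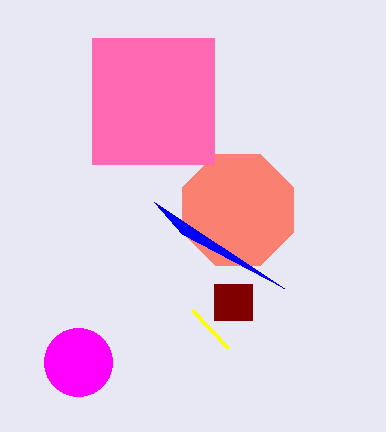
center_x_1 = 78
center_y_1 = 362
radius_1 = 34
center_x_2 = 238
center_y_2 = 210
radius_2 = 60
px0_3 = 92
py0_3 = 38
px1_3 = 214
py1_3 = 164
px0_4 = 192
py0_4 = 310
px0_5 = 214
py0_5 = 284
px1_5 = 252
py1_5 = 320
px2_6 = 284
py2_6 = 288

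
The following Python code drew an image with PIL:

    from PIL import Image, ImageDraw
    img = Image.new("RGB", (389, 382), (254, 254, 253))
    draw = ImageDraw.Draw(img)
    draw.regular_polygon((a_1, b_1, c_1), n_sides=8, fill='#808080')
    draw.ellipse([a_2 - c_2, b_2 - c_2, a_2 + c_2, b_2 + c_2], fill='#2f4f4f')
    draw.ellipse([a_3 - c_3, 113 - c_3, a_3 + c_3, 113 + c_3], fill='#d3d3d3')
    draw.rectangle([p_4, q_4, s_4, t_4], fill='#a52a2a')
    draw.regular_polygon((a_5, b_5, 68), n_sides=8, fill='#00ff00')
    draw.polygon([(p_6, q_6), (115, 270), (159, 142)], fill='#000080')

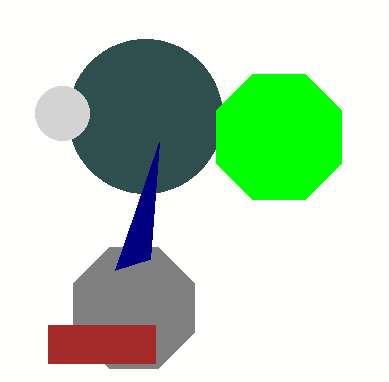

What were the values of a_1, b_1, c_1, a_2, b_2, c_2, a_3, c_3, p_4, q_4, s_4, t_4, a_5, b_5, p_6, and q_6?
a_1 = 134
b_1 = 308
c_1 = 65
a_2 = 145
b_2 = 116
c_2 = 77
a_3 = 62
c_3 = 27
p_4 = 48
q_4 = 325
s_4 = 155
t_4 = 363
a_5 = 279
b_5 = 137
p_6 = 150
q_6 = 259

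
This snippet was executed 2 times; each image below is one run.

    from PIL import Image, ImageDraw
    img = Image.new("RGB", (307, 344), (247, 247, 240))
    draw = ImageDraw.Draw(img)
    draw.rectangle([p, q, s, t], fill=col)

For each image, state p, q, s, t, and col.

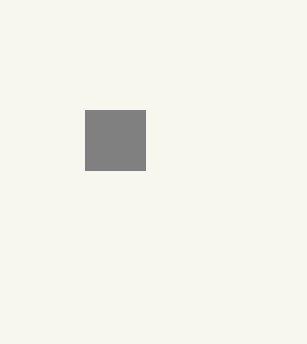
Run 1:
p = 85; q = 110; s = 145; t = 170; col = 'gray'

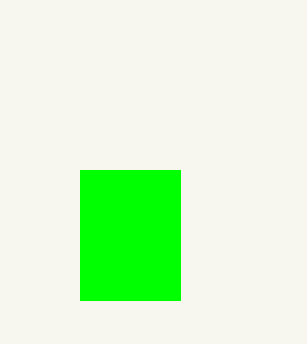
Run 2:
p = 80
q = 170
s = 180
t = 300
col = 'lime'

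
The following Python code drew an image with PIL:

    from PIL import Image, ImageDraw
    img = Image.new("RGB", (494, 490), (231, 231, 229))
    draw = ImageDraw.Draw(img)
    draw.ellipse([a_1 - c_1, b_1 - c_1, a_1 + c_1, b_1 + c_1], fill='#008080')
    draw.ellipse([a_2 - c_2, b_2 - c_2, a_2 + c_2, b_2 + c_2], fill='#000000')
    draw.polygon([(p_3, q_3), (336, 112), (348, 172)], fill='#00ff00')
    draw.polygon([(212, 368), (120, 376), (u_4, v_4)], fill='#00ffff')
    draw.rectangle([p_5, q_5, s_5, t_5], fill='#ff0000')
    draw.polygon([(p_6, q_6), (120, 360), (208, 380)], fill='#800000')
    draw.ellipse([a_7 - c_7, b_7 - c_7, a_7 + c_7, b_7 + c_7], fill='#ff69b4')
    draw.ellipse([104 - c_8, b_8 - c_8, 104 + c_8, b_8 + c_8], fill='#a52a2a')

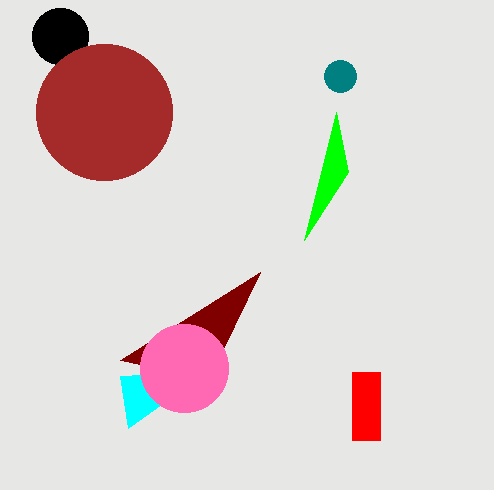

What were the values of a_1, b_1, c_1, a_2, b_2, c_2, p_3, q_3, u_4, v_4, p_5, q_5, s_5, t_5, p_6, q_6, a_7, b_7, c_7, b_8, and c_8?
a_1 = 340, b_1 = 76, c_1 = 16, a_2 = 60, b_2 = 36, c_2 = 28, p_3 = 304, q_3 = 240, u_4 = 128, v_4 = 428, p_5 = 352, q_5 = 372, s_5 = 380, t_5 = 440, p_6 = 260, q_6 = 272, a_7 = 184, b_7 = 368, c_7 = 44, b_8 = 112, c_8 = 68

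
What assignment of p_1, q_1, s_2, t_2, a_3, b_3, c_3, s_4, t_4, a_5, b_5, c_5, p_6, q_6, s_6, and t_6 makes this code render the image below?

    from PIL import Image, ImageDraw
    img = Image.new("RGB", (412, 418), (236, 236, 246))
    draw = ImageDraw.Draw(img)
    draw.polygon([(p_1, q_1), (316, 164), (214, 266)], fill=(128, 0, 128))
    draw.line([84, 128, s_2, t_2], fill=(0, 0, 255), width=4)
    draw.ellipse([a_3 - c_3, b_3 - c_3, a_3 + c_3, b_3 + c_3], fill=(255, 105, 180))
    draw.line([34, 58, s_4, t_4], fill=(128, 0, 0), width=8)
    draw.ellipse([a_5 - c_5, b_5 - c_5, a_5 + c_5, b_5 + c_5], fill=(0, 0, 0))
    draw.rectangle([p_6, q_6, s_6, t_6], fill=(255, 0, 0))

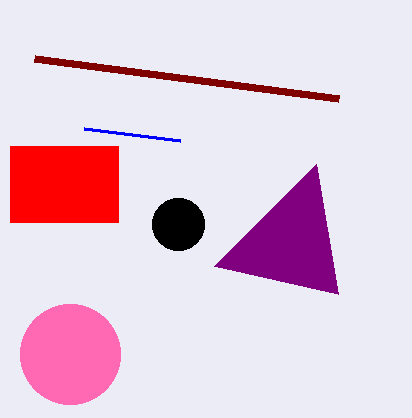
p_1 = 338, q_1 = 294, s_2 = 180, t_2 = 140, a_3 = 70, b_3 = 354, c_3 = 50, s_4 = 338, t_4 = 98, a_5 = 178, b_5 = 224, c_5 = 26, p_6 = 10, q_6 = 146, s_6 = 118, t_6 = 222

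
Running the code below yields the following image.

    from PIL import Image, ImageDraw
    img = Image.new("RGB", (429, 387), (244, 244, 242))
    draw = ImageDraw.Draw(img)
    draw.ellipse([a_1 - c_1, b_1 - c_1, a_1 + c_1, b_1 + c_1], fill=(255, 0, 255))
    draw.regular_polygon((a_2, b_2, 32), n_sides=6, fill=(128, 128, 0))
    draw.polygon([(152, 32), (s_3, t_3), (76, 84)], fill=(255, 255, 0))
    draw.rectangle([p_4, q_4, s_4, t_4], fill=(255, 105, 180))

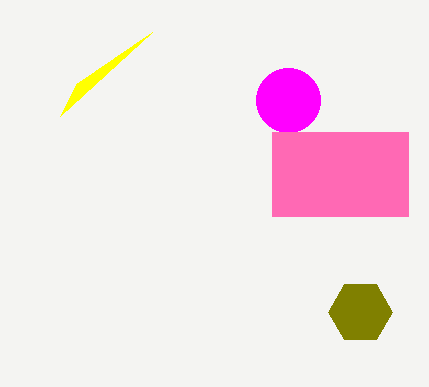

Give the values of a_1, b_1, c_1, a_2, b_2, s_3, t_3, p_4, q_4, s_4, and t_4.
a_1 = 288
b_1 = 100
c_1 = 32
a_2 = 360
b_2 = 312
s_3 = 60
t_3 = 116
p_4 = 272
q_4 = 132
s_4 = 408
t_4 = 216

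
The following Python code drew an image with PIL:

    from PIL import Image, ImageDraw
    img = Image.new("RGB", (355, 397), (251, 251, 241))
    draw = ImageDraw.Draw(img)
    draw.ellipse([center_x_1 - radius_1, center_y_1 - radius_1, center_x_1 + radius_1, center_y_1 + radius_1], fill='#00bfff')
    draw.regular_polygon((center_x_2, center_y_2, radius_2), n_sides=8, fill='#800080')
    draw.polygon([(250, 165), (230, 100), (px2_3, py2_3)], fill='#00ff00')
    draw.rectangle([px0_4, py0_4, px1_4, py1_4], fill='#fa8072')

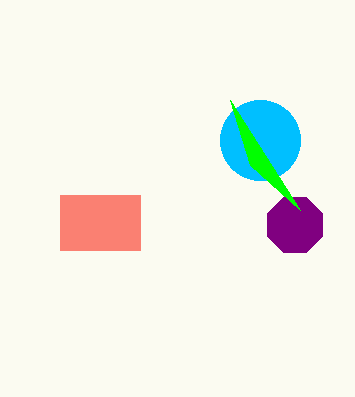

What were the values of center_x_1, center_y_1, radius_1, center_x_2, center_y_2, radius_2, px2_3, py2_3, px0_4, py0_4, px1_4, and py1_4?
center_x_1 = 260
center_y_1 = 140
radius_1 = 40
center_x_2 = 295
center_y_2 = 225
radius_2 = 30
px2_3 = 300
py2_3 = 210
px0_4 = 60
py0_4 = 195
px1_4 = 140
py1_4 = 250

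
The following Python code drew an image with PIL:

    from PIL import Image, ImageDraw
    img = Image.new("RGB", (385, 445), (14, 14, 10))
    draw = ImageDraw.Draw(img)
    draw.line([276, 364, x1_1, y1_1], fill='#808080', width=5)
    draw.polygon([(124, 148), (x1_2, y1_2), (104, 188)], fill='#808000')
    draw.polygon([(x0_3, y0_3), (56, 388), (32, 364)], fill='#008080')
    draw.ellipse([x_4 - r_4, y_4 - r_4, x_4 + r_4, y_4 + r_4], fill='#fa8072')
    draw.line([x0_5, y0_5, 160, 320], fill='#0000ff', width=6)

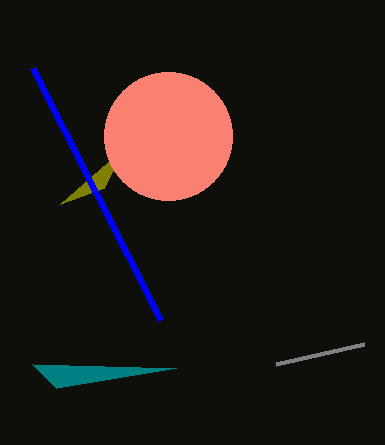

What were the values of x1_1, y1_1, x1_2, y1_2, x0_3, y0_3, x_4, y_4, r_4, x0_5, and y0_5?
x1_1 = 364; y1_1 = 344; x1_2 = 60; y1_2 = 204; x0_3 = 176; y0_3 = 368; x_4 = 168; y_4 = 136; r_4 = 64; x0_5 = 32; y0_5 = 68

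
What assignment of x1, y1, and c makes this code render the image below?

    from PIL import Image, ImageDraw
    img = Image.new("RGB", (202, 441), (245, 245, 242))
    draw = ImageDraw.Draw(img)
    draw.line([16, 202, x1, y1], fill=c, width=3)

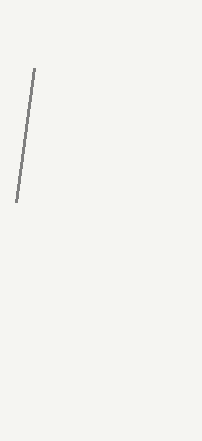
x1 = 34
y1 = 68
c = 'gray'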